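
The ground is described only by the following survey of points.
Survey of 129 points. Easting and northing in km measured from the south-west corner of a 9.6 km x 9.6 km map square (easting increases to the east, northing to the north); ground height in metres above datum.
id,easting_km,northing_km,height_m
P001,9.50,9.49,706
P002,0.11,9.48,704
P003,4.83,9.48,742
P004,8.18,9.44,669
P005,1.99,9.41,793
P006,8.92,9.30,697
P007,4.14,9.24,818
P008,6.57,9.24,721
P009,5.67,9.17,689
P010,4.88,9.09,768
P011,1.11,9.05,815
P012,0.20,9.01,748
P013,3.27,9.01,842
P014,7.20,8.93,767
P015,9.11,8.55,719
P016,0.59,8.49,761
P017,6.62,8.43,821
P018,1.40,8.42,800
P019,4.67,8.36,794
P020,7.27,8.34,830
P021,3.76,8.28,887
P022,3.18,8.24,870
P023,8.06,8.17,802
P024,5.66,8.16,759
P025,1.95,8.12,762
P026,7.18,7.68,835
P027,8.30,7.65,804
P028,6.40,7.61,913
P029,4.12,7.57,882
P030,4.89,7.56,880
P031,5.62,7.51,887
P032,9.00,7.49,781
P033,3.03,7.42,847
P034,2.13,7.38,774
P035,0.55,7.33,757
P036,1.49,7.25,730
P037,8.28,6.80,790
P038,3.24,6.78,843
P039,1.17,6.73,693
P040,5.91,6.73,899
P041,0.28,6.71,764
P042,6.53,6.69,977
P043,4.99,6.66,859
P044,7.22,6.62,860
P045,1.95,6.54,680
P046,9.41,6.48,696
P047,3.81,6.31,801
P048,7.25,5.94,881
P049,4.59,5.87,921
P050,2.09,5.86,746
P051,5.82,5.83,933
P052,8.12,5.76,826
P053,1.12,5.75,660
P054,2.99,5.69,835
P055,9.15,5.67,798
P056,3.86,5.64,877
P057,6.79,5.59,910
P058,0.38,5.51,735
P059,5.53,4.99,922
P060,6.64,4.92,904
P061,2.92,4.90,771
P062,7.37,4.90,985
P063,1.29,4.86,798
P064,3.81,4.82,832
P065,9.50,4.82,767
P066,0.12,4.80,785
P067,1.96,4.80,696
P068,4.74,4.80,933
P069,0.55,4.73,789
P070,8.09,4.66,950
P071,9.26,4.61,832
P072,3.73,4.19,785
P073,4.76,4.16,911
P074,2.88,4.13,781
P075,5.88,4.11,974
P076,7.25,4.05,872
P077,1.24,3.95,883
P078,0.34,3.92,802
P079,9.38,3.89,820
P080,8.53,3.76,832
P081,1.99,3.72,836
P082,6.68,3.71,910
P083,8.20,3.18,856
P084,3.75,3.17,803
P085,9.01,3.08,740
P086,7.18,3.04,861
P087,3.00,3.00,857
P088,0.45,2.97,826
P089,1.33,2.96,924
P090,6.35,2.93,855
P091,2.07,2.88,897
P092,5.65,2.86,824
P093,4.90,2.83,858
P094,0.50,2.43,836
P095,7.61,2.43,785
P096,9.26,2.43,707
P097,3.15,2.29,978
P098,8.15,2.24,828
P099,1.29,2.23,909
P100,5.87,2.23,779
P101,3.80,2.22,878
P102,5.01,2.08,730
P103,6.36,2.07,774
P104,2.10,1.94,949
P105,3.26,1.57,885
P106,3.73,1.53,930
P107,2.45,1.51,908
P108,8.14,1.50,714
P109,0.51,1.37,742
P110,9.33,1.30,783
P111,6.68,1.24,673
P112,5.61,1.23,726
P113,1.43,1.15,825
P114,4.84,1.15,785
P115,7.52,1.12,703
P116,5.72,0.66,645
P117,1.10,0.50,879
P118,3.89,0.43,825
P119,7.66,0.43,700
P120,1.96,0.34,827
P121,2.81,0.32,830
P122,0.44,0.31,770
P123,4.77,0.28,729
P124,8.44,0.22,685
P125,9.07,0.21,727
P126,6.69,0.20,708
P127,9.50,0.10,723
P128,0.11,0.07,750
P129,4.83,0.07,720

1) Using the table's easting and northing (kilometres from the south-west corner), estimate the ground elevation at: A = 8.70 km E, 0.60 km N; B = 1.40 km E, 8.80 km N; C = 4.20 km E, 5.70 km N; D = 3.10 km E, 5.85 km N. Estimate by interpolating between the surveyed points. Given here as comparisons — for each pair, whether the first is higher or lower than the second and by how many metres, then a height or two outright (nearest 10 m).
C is higher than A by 200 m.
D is higher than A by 130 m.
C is higher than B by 120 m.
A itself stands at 710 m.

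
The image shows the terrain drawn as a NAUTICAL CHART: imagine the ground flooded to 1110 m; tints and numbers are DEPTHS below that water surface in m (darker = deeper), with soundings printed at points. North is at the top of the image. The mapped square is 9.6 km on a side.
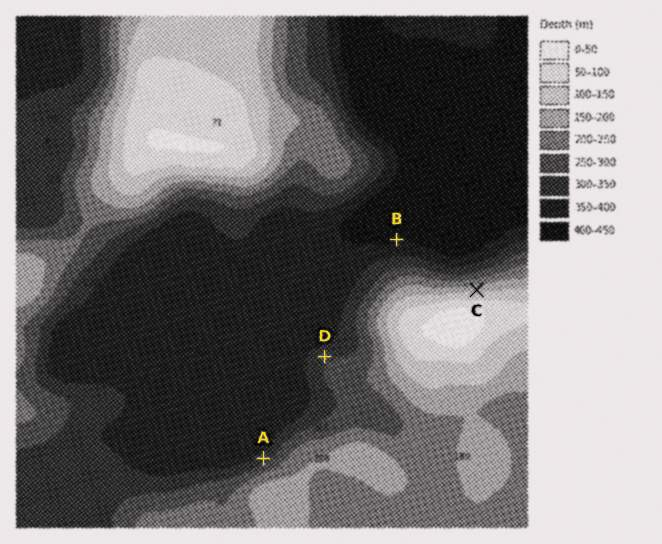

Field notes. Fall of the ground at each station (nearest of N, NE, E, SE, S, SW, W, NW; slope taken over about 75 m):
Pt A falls NW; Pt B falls N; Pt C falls N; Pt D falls NW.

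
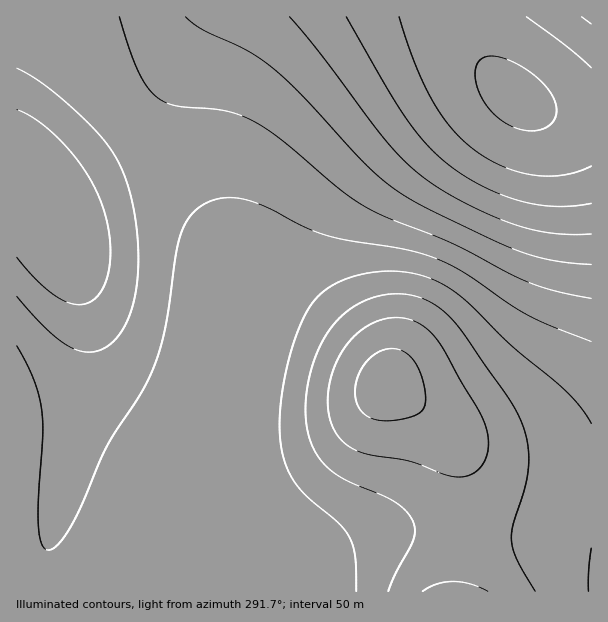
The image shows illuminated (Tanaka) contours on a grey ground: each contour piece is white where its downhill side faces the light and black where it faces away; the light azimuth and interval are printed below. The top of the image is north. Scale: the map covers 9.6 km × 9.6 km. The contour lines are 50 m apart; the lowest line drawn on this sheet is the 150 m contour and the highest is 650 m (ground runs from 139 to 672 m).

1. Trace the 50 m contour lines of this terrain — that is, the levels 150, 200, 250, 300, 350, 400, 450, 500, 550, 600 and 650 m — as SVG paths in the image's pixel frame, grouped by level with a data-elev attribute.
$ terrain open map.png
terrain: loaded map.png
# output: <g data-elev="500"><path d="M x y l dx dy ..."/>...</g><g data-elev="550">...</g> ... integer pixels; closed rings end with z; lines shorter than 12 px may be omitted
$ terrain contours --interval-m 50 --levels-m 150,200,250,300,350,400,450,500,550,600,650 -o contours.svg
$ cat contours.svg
<g data-elev="150"><path d="M530 131l-12-2-12-6-12-9-9-11-7-13-3-13 1-11 6-7 6-3 7 0 20 7 19 12 16 17 6 15-1 12-4 5-5 4-7 2z"/></g><g data-elev="200"><path d="M591 166l-13 6-15 3-15 1-15-1-17-4-15-5-15-8-13-9-23-22-18-28-18-37-15-45"/><path d="M526 17l40 29 25 22"/></g><g data-elev="250"><path d="M591 203l-34 3-17-1-18-4-36-13-35-21-23-21-21-26-21-33-40-70"/><path d="M582 17l9 7"/></g><g data-elev="300"><path d="M591 234l-39-1-36-8-46-20-42-24-21-17-19-21-67-88-31-38"/></g><g data-elev="350"><path d="M591 264l-39-4-33-9-76-35-37-19-19-14-18-15-66-71-30-29-27-18-45-21-16-12"/><path d="M17 110l16 8 18 14 18 18 16 21 11 20 8 19 5 21 1 21-2 21-6 17-10 11-12 4-14-3-15-9-16-15-18-21"/></g><g data-elev="400"><path d="M591 298l-36-7-27-9-76-39-80-33-30-19-66-55-28-18-23-7-46-5-18-6-11-10-10-16-10-23-11-34"/><path d="M17 68l24 14 27 22 28 27 17 22 11 21 7 24 6 30 1 30-2 35-8 27-6 11-8 10-7 6-9 4-8 1-9-1-18-8-21-18-25-29"/></g><g data-elev="450"><path d="M591 342l-40-16-23-11-19-11-45-32-32-15-28-8-56-9-22-5-23-9-37-19-20-7-19-2-17 3-10 6-8 7-6 8-5 12-5 21-12 77-6 24-8 21-12 21-32 49-25 59-10 21-12 17-6 5-5 1-4-2-3-5-3-19 1-29 4-61-2-27-8-29-16-32"/></g><g data-elev="500"><path d="M588 591l1-21 2-22"/><path d="M591 423l-12-18-16-16-51-43-48-47-24-16-27-10-30-2-30 6-14 5-12 7-10 9-9 11-8 17-8 21-6 24-4 25-2 23 0 21 5 24 10 19 14 15 30 26 11 14 5 19 1 34"/></g><g data-elev="550"><path d="M535 591l-17-30-6-19 1-15 12-39 4-23-2-24-8-24-14-24-42-60-13-16-12-10-12-7-13-5-15-1-18 2-18 6-15 10-13 12-11 17-9 19-6 23-2 22 0 18 3 15 6 14 9 12 9 8 12 8 50 22 10 8 8 11 2 9-2 10-17 33-8 18"/></g><g data-elev="600"><path d="M488 591l-17-7-18-3-16 3-14 7"/><path d="M449 476l12 1 9-2 9-6 6-8 3-11 0-12-2-12-6-13-38-66-16-19-12-7-15-3-15 1-13 5-12 8-11 11-8 13-7 14-4 16-1 16 1 15 5 12 10 13 15 10 13 3 38 6z"/></g><g data-elev="650"><path d="M379 420l14 0 18-3 9-5 5-7 0-16-6-20-9-13-11-6-13-1-12 6-11 11-6 14-2 15 3 12 8 9z"/></g>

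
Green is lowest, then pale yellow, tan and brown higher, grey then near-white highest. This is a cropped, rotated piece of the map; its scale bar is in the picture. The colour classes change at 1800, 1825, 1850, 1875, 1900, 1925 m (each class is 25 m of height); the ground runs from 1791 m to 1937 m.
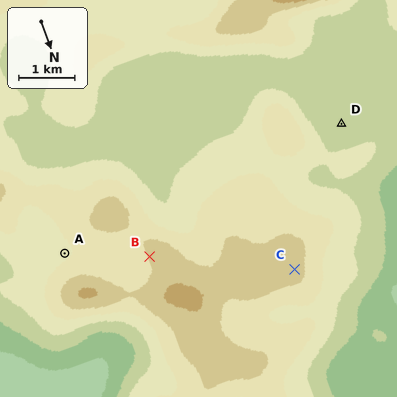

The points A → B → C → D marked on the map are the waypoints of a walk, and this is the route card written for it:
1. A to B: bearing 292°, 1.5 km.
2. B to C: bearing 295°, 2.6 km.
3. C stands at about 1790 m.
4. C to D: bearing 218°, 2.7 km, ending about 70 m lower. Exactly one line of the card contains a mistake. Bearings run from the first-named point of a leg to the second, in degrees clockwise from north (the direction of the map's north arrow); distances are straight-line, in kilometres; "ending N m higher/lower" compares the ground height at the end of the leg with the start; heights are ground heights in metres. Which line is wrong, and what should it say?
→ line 3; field height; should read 1910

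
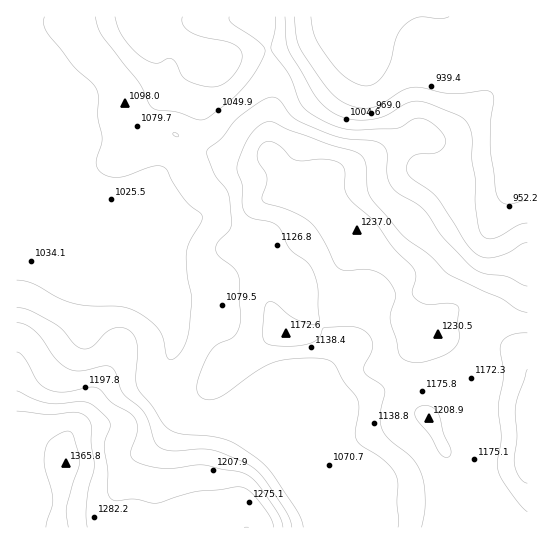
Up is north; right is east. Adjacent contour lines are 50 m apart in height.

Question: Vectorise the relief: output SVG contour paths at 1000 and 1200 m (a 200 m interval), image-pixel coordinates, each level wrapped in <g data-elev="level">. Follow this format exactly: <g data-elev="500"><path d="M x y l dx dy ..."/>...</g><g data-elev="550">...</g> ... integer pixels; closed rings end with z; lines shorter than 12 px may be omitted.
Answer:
<g data-elev="1000"><path d="M527 223l-9 2-24 13-8 0-5-4-3-8-3-20 1-24-4-23 0-25-4-11-7-6-31-13-11-3-12 2-24 14-17 3-21-2-10-4-9-7-12-13-25-43-3-10-1-24"/><path d="M182 17l1 8 8 8 12 4 27 6 7 3 3 4 2 7-3 9-6 10-8 7-12 4-16-3-13-6-9-16-4-3-4 0-10 4-12-4-11-8-10-13-6-9-3-12"/></g><g data-elev="1200"><path d="M283 527l-5-13-16-24-9-11-8-5-43-9-29 3-14 0-14-3-10-4-4-4 0-4 6-18 0-9-2-7-4-5-18-11-12-13-4-2-8-1-27 5-8-1-8-3-9-7-14-24-6-5"/><path d="M444 457l5 0 2-6-7-17-5-20-4-4-5-4-5-1-6 2-4 4 1 7 13 16 9 17z"/><path d="M411 362l11 0 13-3 12-5 8-7 4-10-1-31-8-3-24 1-11-6-3-5 4-15-2-9-21-22-19-26-25-23-4-9 0-19-4-6-7-3-8-2-29 1-6-2-8-9-7-6-7-2-6 2-4 6-2 6 1 7 8 11 1 5-1 7-4 12 0 4 4 2 27 9 17 10 9 11 15 29 5 7 7 2 17-2 8 1 10 4 6 5 6 8 2 7-5 25 9 34 3 5z"/><path d="M527 333l-10 0-8 3-6 5-3 5 4 29-6 30 3 33-4 27 2 8 4 9 15 20 9 10"/></g>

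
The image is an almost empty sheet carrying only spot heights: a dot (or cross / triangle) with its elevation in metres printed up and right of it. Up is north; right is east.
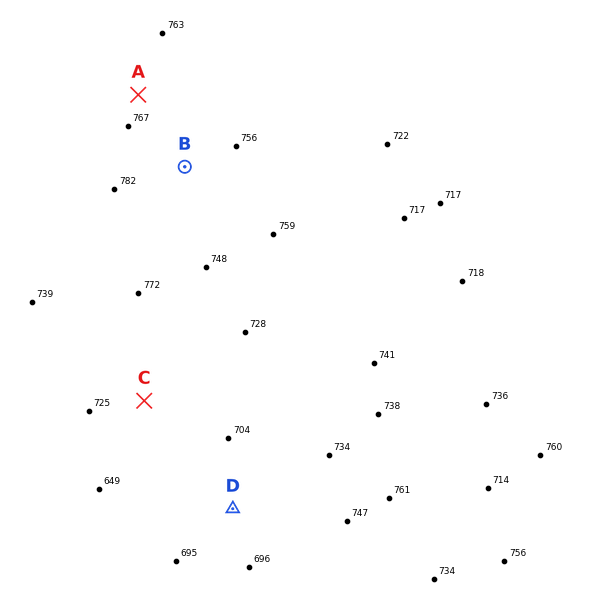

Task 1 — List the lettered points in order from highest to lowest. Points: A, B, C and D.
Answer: B A C D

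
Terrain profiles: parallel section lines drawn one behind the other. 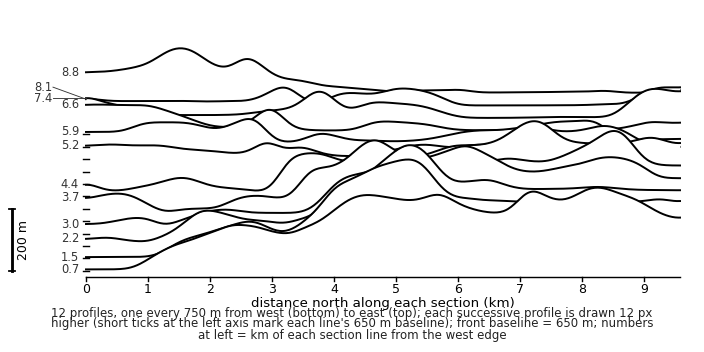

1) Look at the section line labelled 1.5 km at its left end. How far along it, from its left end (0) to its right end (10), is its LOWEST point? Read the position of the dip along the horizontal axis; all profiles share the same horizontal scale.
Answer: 0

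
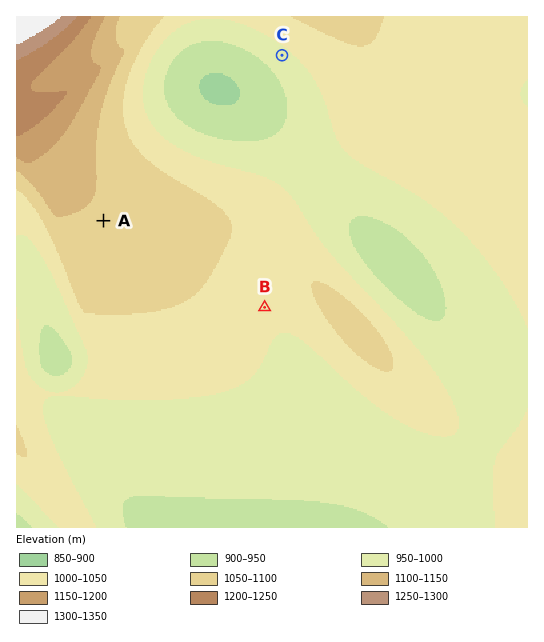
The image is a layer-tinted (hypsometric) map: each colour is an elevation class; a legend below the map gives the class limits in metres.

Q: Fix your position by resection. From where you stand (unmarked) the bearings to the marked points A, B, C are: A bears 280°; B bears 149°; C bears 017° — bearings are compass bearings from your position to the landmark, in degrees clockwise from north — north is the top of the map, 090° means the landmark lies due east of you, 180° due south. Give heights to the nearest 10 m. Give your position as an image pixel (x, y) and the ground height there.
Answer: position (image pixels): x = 225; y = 242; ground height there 1050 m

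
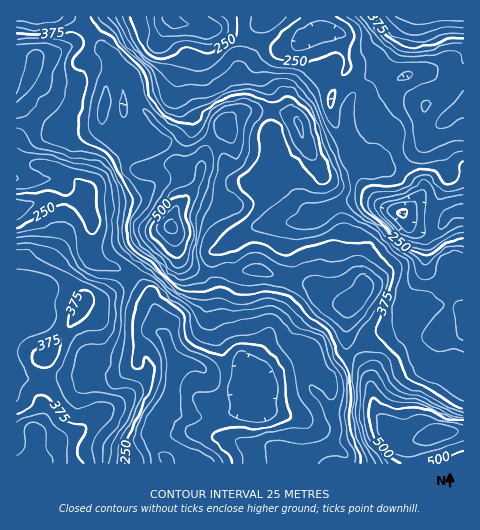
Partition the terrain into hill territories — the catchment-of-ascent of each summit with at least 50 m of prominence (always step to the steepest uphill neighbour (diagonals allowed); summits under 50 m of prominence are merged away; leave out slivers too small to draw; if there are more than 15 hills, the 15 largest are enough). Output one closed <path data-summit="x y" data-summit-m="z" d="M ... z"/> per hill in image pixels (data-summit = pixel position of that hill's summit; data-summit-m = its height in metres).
<path data-summit="437 434" data-summit-m="567" d="M463 211l-15 5-14 15-13 1-6-2 9 9 2 27-4 10-10 12-9 16-2 22-3 3-16 3-13 6-42 36-4 0-14-24-5-3-6 0-7 4-21 15-10 10-5-1-13 14-13 0-13-4-16-18-7-2-17 1-9 44-13 21 0 8 13 24 296 1z"/><path data-summit="171 227" data-summit-m="557" d="M169 16l-63 0-31 26-21 11-14 4-5 6-5 18 31 24 5 6 0 25-12 32 19 9 9 11 3 16 7 17 0 14-4 11 2 11 8 6 27 7 25 23 7 20 3 17 8 12 8 24 17-1 7 2 16 18 13 4 13 0 13-14 3 0-13-7-26-46-2-30-5-16 0-21 3-5 37-23 20-5 34-1 11-4-5-1-12-15-8-15 0-17-20-37 0-35-9-20 0-8 13-15 10-5-17-3-48-16-48-8z"/><path data-summit="35 434" data-summit-m="447" d="M64 199l-18 0-30 9 0 255 150 1-1-5-11-20 0-8 14-25 8-34 0-10-11-25-5-7-7-32-21-23-7-5-27-7-8-6-2-11 4-11 0-14-7-19z"/><path data-summit="351 305" data-summit-m="461" d="M367 200l-31 5-15 11-15 5-34 1-20 5-39 25-1 24 5 16 2 30 27 48 14 6 10-10 21-15 7-4 6 0 5 3 14 24 4 0 42-36 13-6 16-3 3-3 2-22 21-33 0-32-16-15-5-11-15-3z"/><path data-summit="417 17" data-summit-m="465" d="M463 16l-143 1 0 14 15 1 5 4 7 20-1 17 20 21 1 9 6 13 21 18 2 16 5 11 20 25 0 9-18 18 0 2 9 12 9 5 13-1 14-15 16-6z"/>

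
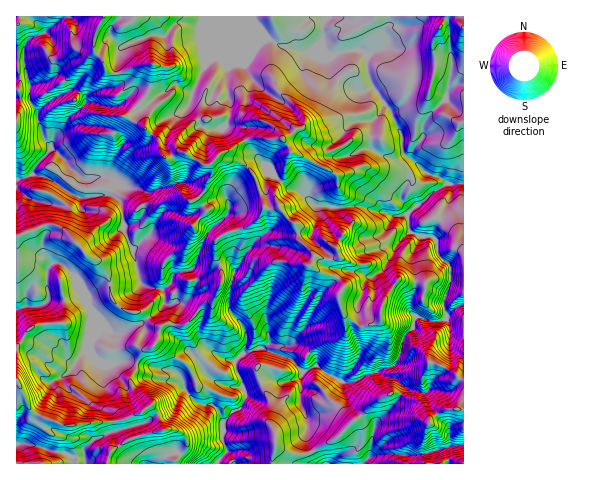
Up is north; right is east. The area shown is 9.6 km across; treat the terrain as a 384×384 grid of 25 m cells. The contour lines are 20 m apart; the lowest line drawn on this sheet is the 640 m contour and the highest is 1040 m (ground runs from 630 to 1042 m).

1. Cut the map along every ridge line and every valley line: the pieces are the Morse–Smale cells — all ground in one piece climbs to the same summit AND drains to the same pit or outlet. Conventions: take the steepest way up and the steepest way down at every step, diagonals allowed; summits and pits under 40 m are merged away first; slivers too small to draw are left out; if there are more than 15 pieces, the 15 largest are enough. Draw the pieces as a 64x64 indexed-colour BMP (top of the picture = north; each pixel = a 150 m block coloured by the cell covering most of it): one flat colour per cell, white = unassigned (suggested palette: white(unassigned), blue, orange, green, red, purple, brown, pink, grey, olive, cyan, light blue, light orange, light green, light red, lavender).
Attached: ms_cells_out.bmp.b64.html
<image width="64" height="64" href="data:image/bmp;base64,Qk12CAAAAAAAAHYAAAAoAAAAQAAAAEAAAAABAAQAAAAAAAAIAAATCwAAEwsAABAAAAAAAAAA////ALR3HwAOf/8ALKAsACgn1gC9Z5QAS1aMAMJ34wB/f38AIr28AM++FwDox64AeLv/AIrfmACWmP8A1bDFAAAAAAAAAAiIiIiAAIiIgzMzMzqqqqqqqqoAAAAAAAAAAAAAAAAACIiIiIgIiIiIMzMzOqozqqqqqqqqqqoAAAAAAAAAAAAACIiIiIiIiIgzMzMzMzM6qqqqqqqqqqMzAAAAAAAAAAAAiIiIiIiIiDMzMzMzMzM6qqqqqqqqozMzAAAAAAAAAAAAAIiIiIiDMzMzMzMzMzM6qqqqqqqjMzMAAAAAAAAAAAAACIiIiIMzMzMzMzMzMzqqqqqqqqMzMwAAZmZmZmaIAACIiIiIgzMzMzMzMzMzMzqqqqqqozMzAGZmZmZmaIiIAIiIiIiDMzMzMzMzMzMzM6qqqqqjMzMAZmZmZmaIiIiIiIiIgzMzMzMzMzMzMzMzOqqqqjMzMwZmZmZmZoiIiIiIiIMzMzMzMzMzMzMzMzMzqqozMzMzBmZmZmZmiIiIiIiIMzMzMzMzMzMzMzMzMzMzMzMzMzNmZmZmZmZoiIiIiIgzMzMzMzMzMzMzMzMzMzMzMzMzM2ZmZmZmZmiIiIiIgzMzMzMzMzMzMzMyIiIzMzMzMzMzZmZmZmZmaIiIiIMzMzMzMzMzMzMyMyIiIiIzMzMzMzNmZmZmZmYzOIMzMzMzzDMzMzMzMyIiIiIiIiIzMzMzM2ZmZmZmYzMzMzMzMzzMzMwzMzMiIiIiIiIiIiMzMzMzZmZmZmZjMzMzMzMzzMzMzMIiIiIiIiIiIiIiIzMzMzNmZmZmZjMzMzMzMzPMzMzMwiIiIiIiIiIiIiIjMzMzM2ZmZmZmMzMzMzMzPMzMzMzCIiIiIiIiIiIiIiIzMzMzZmZmZmZjO7uzMzPMzMzMzCIiIiIiIiIiIiIiIiMzMzNmZmZmZmO7u7swAAd8zMzMIiIiIiIiIiIiIiIiIzADM2ZmZmZma7u7u5kAB3fMzMIiIiIiIiIiIiIiIiIgAAAztgZmZma7u7mZmZAHd3zMIiIiIiIiIiIiIiIiIgAAD/OwAAZmZru7mZmZkAB3d8wiIiIiIiIiIiIiIiIiAAAP/7sABmZmu7mZmZmQAAd3fMIiIiIiIiIiIiIiIiIgAAD/u7tmZmu7uZmZd3cAAHd8wiIiIiIiIiIiIiIiIiAAAP+7u2Zma7u5mZl3dwAAd3zCIiIiIiIiIiIiIiIiIAAA/7u7tma7u7mZl3d3dwd3fMIiIiIiIiIiIiIiIiIgAAD/u7u2a7u7mZmXd3d3d3d8wiIiIiIiIiIiIiIiIiAAAP+7u7u7u7mZmZd3d3d3d3zCIiIiIiIiIiIiIiIiIAAP/7u7u7u7mZmZl3d3d3d3fMIiIiIiIiIiIiIiIiIgAP//u7u7u7mZmZl3d3d3d3d8zCIiIiIiIiIiIiIiIiAA//+7u7u7mZmZmXd3d3d3d8zMIiIiIiIiIiIiIiIiIg///5mbu7mZmZmXd3d3d3d8zMIiIiIiIiIiIiIiIiL/////mZmZmZmZmZd3d3d3d8zMwiIiIiIiIiIiIiIiIv////+ZmZmZmZmZl3d3d3d3fMwiIiIiIiIiIiIiIiIS/////5mZmZmZmZmXd3d3d3d8zCIiIiIiIiIiIiIREREf////mZAAmZmZmZd3d3d3d8zMIiIiIiIiERERERERERH///+QAACZAAAJd3d3d3d37u4iIiIiIiERERERERERER///wAAAAAAAAB3AAAAd3AO7uIiIiIhERERERERERERER//AAAAAAAAAAAAAAAAAA7u4iIiIhERERERERERERERFEQAAAAADd3dAAAAAAAAAO7uIiIhERERERERERERERRERAAAAADd3d3QAAAAAAAA7u7iIhERERERERERERERREREAAAADd3d3d0AAAAAAO7u7u7hERERERERERERERREREQAAADd3d3d3dAADuDu7u7u7hEREREREREREREURERERAAADd3d3d3d3QDu7u7u7u7hERERERERERERERREREREAAAN3d3d3d3d0O7u7u7u7uERERERERERERERFEREREQAAADd3d3d3d3R7u7u7u7hEREREREREREREREURERERAAAAA3d3d3d3RHu7u4REREREREREREREREREUREREREAAAAAN3d3d0RERHu7hERERERERERERERERERREREREQAAAAADRERERERERHhERERERERERERERERERRERERERAAAAAAAFVVRFVERERERERERERERERERERERFEREREREAAAAAABVVVVVVRERERERERERERERERERERFEREREREQAAAAABVVVVVVVVRFRERERERERERERERERFERERERERAAAAAAAVVVVVVVVVVUREREREREREREREREUREREREREAAAAAABVVVVVVVVVVREREREREREREREREUREREREREQAAAAAAAVVVVVVVVVVURERERERERERERERRERERERERAAAAAAAAFVVVVVVVVVRERERERERERERERFEREREREREAAAFVQAAVVVVVVVVVVVRERERERERERQREUREREREREQAAFVVVVVVVVVVVVVVVVVRERERERERRERERERERERERAAAVVVVVVVVVVVVVVVVVVVVURERERFEREREREREREREAABVVVVVVVVVVVVVVVVVVVVREREREUREREREREREREQABVVVVVVVVVVVVVVVVVVVVRERERERRERERERERERERABVVVVVVVVVVVVVVVVVVVVVERERERFERERERERERERE"/>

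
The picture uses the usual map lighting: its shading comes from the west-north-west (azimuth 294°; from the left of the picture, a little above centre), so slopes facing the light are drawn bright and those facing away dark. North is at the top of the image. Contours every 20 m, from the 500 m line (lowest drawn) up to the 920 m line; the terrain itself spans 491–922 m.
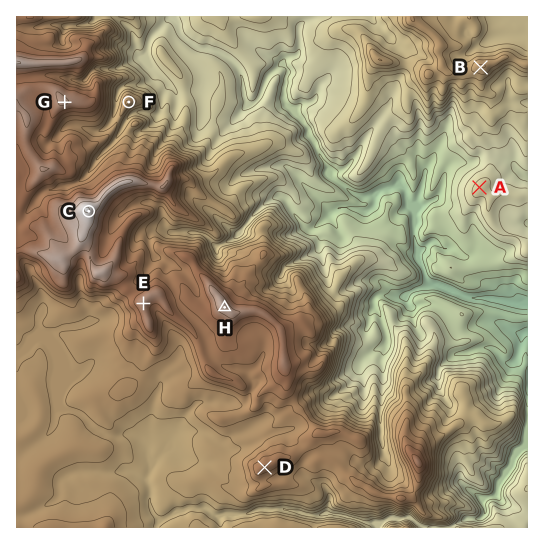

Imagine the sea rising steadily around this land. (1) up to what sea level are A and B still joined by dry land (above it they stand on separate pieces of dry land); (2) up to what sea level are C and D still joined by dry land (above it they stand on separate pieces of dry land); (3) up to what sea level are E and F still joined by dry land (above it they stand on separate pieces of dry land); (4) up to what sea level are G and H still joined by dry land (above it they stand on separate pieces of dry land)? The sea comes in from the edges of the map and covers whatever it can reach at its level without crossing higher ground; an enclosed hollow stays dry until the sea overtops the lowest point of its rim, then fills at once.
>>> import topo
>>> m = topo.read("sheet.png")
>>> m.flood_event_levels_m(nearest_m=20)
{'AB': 620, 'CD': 800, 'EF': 760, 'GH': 840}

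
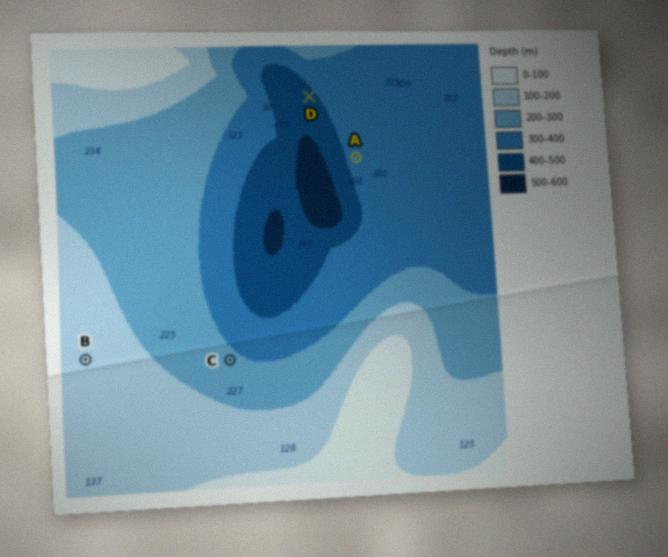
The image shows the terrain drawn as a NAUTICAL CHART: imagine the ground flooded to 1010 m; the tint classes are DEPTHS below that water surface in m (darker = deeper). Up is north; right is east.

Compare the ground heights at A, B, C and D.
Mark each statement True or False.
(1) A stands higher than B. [False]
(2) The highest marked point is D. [False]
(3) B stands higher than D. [True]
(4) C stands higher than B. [False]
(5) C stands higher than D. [True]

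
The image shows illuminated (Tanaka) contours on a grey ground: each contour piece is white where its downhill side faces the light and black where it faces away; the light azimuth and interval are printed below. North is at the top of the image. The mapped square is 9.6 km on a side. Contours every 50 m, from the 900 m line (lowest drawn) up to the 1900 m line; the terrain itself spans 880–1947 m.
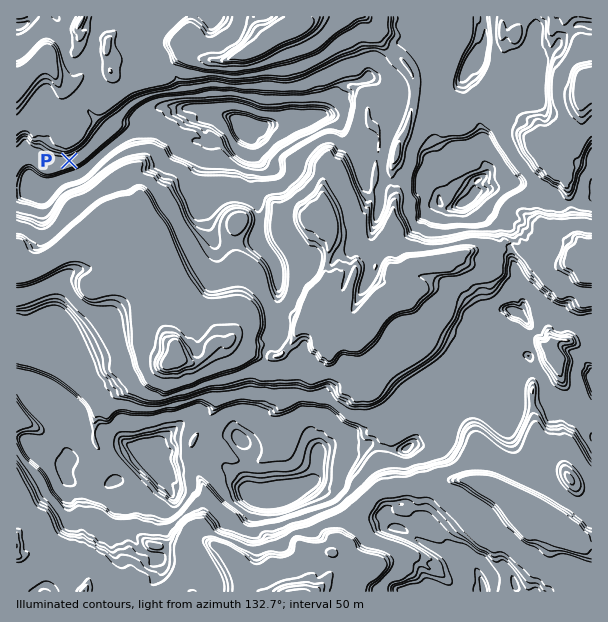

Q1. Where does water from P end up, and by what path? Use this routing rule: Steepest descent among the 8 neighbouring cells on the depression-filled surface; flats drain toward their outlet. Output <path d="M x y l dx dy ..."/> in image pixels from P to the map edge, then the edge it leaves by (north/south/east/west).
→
<path d="M69 161l0-2-3-3 0-15-3-3 0-6 3-6 0-7-6-6 0-17 3-6-4-4-3-6 0-3-2-2 0-3-1-1 0-3-3-6-3-3-5 0-13 13 0 2-11 10-1 0"/>
exit: west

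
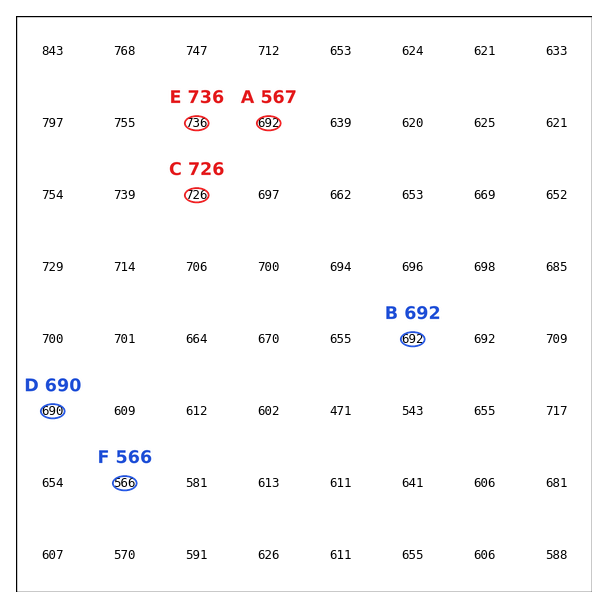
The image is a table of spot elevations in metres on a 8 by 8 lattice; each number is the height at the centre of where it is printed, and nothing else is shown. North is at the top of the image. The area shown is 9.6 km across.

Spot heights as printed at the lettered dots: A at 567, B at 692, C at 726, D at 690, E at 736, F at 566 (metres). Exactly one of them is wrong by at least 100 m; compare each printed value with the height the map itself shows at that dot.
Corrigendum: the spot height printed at A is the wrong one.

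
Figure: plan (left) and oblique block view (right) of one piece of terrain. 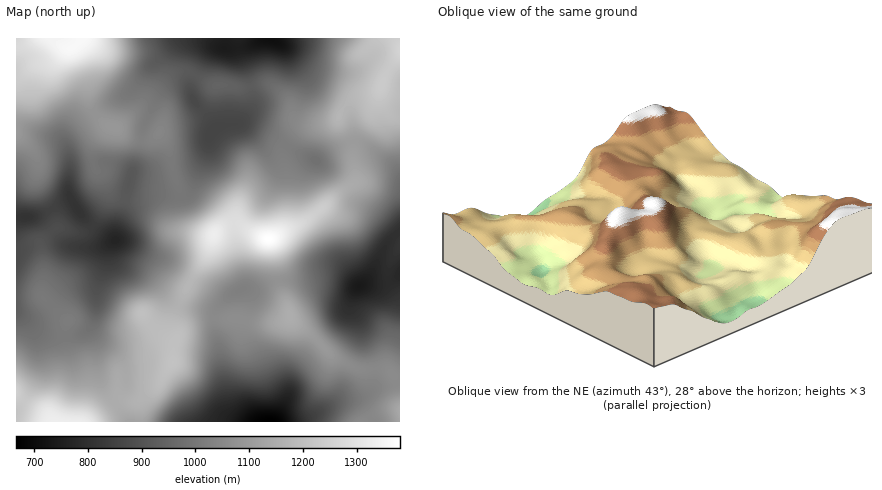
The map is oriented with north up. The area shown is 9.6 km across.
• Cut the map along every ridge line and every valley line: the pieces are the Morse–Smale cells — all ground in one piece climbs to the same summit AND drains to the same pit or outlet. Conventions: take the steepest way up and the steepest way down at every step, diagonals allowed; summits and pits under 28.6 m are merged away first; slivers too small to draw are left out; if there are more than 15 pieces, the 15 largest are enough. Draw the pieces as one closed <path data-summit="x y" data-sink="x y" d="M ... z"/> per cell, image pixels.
<path data-summit="82 38" data-sink="116 240" d="M80 38l-44 0-20 10 0 86 16 14 5 10 1 28 11 20 3 3 19-9-3-16 4-11 32-10 14 3 13 8-3 18 4 2 48 3 0-5-7-20-3-18-9-18-3-2-8 6-12 0-10-3-12-9-14-7-10-11-4-12-1-16-14-32z"/><path data-summit="268 238" data-sink="116 240" d="M108 163l-30 8-8 5-2 14 3 10-20 10 6 18-16 14 1 27-3-11-7-7-16-1 0 62 20 18 10 5 22 2 10-2 11-7 6-12 2-28 7-20 2-16 8-11-1 7 4 12 5 6 26 11 26 26 5 1 11-22-26-22-38-18-11-2 16-66-9-6z"/><path data-summit="268 238" data-sink="358 286" d="M360 142l-8 0 3 40-21 14-26 23-39 21 5 10 6 31 56-7 24 12 8-3 20-1 12-6 0-102-10-12z"/><path data-summit="290 316" data-sink="270 422" d="M290 317l-6 4-10 2-31-3-3 22-11 20-3 10 0 18 6 20 16 12 50 0 14-6 26-15 26-5 9-10 1-17-16 0-24-11-24-25-14-9z"/><path data-summit="400 50" data-sink="270 38" d="M400 38l-136 0-20 10-2 6 8 32 18-2 6 3 14 13 8 19 14 5 12 0 14-4 6-10 10-10 22-6 6-4 6-16 14-18z"/><path data-summit="172 362" data-sink="116 240" d="M114 241l-8 11-1 12-8 24-1 24-6 20 5 12 4 34 8 16 9 10 4-3 18 0 21-15 14-24 0-12 4-12-3-10 0-10 5-12-7-5-24-24-26-11-7-10z"/><path data-summit="268 238" data-sink="212 132" d="M196 75l-5 9 1 12 22 32-5 10-1 16-5 16 1 10 3 6 22 22 5 15 32 16 4 0 12-9 4-8 0-44-4-20 4-12-22-14-25-8 13-20-2-17-34-1z"/><path data-summit="82 38" data-sink="270 38" d="M226 38l-144 0-9 12 14 32 1 16 4 12 10 11 14 7 16-14 38-38 8-4 10 0 6 3 16-25 15-2z"/><path data-summit="54 422" data-sink="116 240" d="M18 313l-2 83 28 16 8 10 38 0 25-18-8-10-8-16-4-34-5-12 0-6-12 9-22 2-16-5z"/><path data-summit="172 362" data-sink="270 422" d="M214 318l-20 2-13 10-7 14-1 18-17 27-18 12-18 0-4 3 12 18 118 0-12-8-7-10z"/><path data-summit="82 38" data-sink="212 132" d="M188 72l-10 0-8 4-38 38-16 14 6 6 16 6 12 0 8-6 3 2 9 18 10 43 8-2 6-11 14-34 2-16 4-4-4-10-18-24-1-12 4-8z"/><path data-summit="290 316" data-sink="358 286" d="M336 274l-12 0-26 6-18 0-1 4 8 20 3 14 6 6 14 9 24 25 24 11 16 0-14-45-8-14 0-12 6-12-14-9z"/><path data-summit="214 234" data-sink="116 240" d="M128 189l-13 51 11 2 38 18 26 22 14-22 10-24-16-4-9-6-6-12-3-17-44-2-8-3z"/><path data-summit="268 238" data-sink="316 160" d="M352 142l-16 6-18 12-8-2-22-12-3 0-3 12 4 20 1 38-2 10-5 7 28-14 26-23 21-14z"/><path data-summit="400 410" data-sink="358 286" d="M400 276l-16 7-24 2-5 5-3 8 0 12 8 14 14 38 0 6 12 1 14 9z"/>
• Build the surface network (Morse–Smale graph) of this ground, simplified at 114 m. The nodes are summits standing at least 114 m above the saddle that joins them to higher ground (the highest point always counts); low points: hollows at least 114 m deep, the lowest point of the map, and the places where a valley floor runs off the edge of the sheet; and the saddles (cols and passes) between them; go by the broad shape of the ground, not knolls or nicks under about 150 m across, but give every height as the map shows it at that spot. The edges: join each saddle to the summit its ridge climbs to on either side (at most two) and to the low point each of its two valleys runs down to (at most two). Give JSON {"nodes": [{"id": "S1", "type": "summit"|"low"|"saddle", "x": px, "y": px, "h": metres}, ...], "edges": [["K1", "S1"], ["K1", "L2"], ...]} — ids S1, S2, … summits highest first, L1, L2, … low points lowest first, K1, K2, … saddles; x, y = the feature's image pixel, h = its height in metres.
{"nodes": [
{"id": "S1", "type": "summit", "x": 268, "y": 240, "h": 1381},
{"id": "S2", "type": "summit", "x": 82, "y": 38, "h": 1361},
{"id": "S3", "type": "summit", "x": 56, "y": 422, "h": 1331},
{"id": "S4", "type": "summit", "x": 400, "y": 50, "h": 1258},
{"id": "L1", "type": "low", "x": 270, "y": 422, "h": 666},
{"id": "L2", "type": "low", "x": 270, "y": 38, "h": 709},
{"id": "L3", "type": "low", "x": 358, "y": 286, "h": 738},
{"id": "L4", "type": "low", "x": 116, "y": 240, "h": 769},
{"id": "K1", "type": "saddle", "x": 234, "y": 224, "h": 1285},
{"id": "K2", "type": "saddle", "x": 116, "y": 404, "h": 1147},
{"id": "K3", "type": "saddle", "x": 352, "y": 142, "h": 1101},
{"id": "K4", "type": "saddle", "x": 374, "y": 368, "h": 1046},
{"id": "K5", "type": "saddle", "x": 180, "y": 198, "h": 997}],
"edges": [["K1", "S1"], ["K1", "L1"], ["K1", "L2"], ["K2", "S1"], ["K2", "S3"], ["K2", "L1"], ["K2", "L4"], ["K3", "S1"], ["K3", "S4"], ["K3", "L2"], ["K3", "L3"], ["K4", "S1"], ["K4", "L1"], ["K4", "L3"], ["K5", "S1"], ["K5", "S2"], ["K5", "L2"], ["K5", "L4"]]}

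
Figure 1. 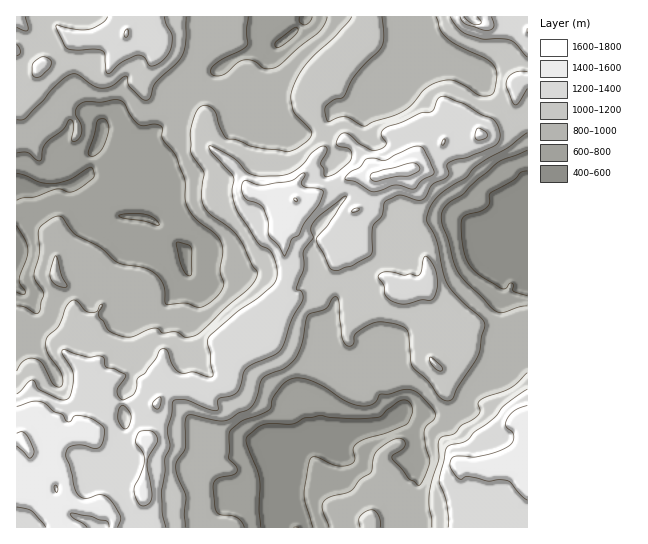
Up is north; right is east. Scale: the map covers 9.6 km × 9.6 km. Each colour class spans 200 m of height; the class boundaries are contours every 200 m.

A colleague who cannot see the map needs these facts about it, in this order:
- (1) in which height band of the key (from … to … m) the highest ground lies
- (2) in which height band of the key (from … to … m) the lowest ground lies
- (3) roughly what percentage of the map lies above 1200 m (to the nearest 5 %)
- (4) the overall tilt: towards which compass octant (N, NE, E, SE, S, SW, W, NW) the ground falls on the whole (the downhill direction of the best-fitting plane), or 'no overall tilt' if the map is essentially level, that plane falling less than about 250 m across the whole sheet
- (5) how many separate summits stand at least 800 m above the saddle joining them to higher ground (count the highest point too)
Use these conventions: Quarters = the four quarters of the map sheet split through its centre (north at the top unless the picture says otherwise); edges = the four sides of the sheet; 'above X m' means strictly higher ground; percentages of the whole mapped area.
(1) The highest point is somewhere between 1600 and 1800 m.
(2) The lowest ground lies in the 400–600 m band.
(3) About 25 % of the map lies above 1200 m.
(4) No overall tilt - high and low ground are spread across the sheet.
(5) Counting only tops that stand 800 m proud, the map has 1 summit.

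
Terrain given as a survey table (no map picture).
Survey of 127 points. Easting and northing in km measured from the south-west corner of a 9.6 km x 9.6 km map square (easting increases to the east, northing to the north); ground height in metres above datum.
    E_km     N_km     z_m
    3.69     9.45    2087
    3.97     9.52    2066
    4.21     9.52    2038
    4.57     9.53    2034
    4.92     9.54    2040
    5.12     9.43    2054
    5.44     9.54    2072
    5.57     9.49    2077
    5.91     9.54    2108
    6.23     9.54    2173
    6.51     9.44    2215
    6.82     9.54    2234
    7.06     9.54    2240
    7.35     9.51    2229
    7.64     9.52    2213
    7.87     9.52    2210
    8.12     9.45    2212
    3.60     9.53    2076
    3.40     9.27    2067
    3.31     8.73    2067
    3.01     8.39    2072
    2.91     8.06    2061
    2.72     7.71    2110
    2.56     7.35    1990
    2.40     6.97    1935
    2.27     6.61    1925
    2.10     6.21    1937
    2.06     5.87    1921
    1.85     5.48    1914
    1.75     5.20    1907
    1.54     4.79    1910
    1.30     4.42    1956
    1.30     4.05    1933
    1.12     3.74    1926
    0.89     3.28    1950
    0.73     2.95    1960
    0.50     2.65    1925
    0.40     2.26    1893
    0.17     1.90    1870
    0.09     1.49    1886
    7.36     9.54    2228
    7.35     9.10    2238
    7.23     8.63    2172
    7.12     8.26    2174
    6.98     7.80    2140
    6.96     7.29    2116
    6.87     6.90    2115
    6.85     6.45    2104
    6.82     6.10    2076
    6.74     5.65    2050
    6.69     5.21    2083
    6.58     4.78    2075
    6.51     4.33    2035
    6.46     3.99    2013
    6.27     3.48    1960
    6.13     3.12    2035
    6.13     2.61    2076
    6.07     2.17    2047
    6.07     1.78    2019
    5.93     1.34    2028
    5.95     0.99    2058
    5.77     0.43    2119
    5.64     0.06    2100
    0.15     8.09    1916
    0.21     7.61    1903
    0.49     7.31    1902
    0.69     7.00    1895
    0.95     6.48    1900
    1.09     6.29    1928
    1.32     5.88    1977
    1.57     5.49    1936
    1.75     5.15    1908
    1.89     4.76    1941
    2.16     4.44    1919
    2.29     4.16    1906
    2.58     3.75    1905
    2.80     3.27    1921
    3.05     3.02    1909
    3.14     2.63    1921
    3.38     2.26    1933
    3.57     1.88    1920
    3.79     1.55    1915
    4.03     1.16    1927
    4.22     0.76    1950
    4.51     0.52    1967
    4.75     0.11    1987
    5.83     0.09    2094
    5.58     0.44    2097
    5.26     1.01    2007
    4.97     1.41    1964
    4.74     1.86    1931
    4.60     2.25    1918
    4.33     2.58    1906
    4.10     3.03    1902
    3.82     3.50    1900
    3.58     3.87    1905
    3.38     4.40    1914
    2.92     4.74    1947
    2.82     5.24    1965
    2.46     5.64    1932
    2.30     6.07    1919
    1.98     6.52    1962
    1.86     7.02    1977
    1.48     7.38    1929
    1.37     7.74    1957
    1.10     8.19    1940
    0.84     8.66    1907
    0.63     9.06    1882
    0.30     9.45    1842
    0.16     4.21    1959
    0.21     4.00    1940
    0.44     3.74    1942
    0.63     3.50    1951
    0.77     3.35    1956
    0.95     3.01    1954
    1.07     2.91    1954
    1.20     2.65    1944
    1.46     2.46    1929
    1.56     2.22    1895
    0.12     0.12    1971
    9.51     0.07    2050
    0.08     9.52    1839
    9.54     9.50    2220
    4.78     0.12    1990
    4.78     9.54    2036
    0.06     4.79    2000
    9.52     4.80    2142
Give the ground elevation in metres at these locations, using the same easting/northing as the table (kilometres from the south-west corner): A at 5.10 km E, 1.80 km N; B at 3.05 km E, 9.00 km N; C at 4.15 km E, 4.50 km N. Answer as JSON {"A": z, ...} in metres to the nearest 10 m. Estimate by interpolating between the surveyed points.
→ {"A": 1950, "B": 2040, "C": 1910}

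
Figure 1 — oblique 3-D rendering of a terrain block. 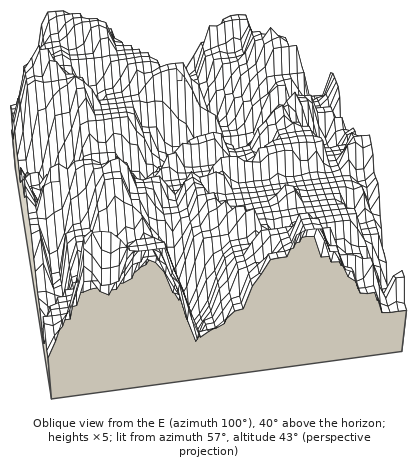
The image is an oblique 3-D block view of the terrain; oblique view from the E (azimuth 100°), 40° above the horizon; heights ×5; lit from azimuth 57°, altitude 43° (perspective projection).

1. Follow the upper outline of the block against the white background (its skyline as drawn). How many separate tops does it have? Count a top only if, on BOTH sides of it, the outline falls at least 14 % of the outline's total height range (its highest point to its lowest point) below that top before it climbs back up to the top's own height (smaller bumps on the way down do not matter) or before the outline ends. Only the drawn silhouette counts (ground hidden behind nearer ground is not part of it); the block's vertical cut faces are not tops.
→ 2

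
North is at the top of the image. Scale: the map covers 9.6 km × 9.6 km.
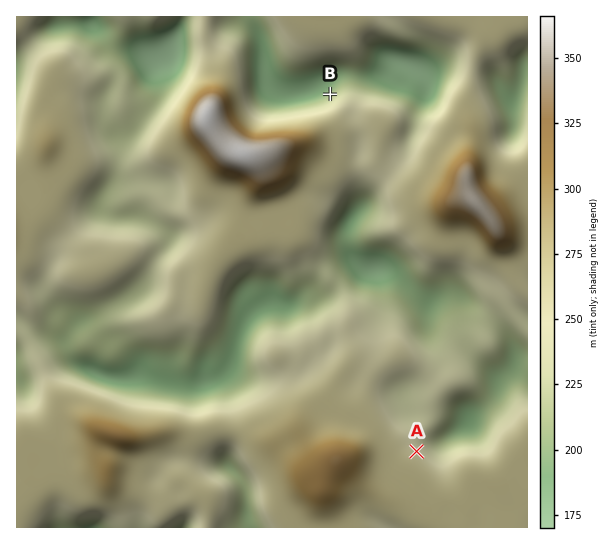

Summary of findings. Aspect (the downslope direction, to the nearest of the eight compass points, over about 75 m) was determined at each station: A NE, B NW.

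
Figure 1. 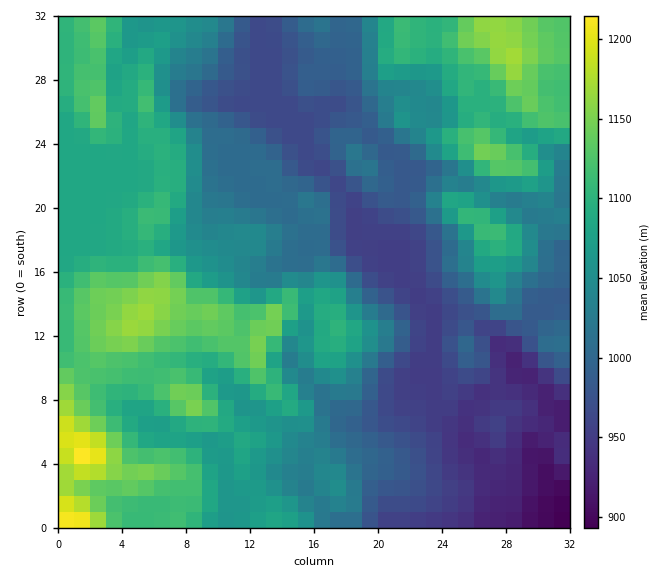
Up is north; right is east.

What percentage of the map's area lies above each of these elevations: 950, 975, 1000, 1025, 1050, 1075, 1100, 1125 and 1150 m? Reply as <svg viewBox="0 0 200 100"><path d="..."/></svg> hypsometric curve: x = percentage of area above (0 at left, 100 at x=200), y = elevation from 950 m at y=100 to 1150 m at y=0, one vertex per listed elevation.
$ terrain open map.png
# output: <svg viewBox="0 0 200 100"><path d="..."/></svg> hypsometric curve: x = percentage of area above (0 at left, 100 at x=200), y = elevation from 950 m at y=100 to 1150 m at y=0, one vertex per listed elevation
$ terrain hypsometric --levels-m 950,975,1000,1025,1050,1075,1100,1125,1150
<svg viewBox="0 0 200 100"><path d="M185 100l-26-12-21-13-21-13-19-12-19-12-28-13-25-13-16-12"/></svg>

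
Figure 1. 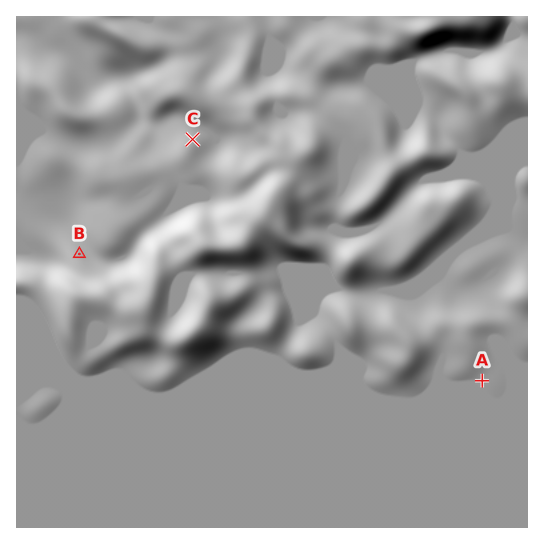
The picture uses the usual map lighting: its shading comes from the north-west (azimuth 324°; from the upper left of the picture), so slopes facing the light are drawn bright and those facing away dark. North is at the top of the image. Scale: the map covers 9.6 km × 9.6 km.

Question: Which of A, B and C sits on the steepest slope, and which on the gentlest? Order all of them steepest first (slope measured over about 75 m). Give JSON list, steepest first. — ["B", "C", "A"]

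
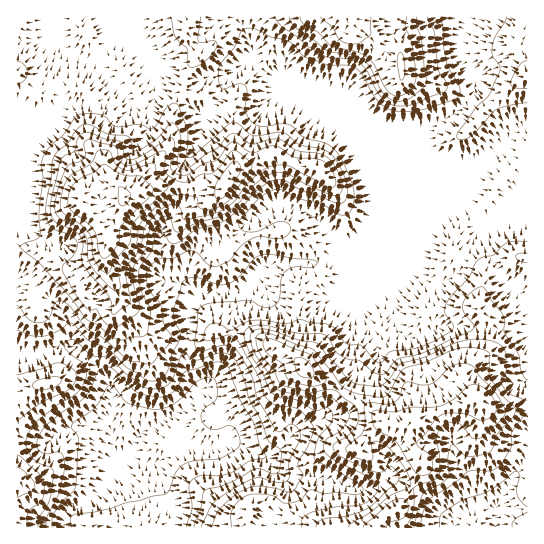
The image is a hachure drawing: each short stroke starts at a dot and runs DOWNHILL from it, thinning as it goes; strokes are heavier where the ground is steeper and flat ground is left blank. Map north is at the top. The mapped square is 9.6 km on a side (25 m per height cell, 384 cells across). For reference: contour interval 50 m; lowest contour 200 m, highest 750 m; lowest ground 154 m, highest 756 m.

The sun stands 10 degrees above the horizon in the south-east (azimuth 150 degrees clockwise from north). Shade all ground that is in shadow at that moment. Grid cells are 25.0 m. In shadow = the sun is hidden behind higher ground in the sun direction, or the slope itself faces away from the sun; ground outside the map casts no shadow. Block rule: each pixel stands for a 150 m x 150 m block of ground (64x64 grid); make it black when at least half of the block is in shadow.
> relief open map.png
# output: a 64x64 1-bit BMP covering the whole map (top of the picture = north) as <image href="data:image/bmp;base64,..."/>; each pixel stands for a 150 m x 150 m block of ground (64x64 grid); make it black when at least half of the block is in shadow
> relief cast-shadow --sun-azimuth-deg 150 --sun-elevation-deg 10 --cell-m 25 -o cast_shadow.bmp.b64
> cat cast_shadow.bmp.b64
<image width="64" height="64" href="data:image/bmp;base64,Qk0+AgAAAAAAAD4AAAAoAAAAQAAAAEAAAAABAAEAAAAAAAACAAATCwAAEwsAAAIAAAAAAAAA////AAAAAAAAAAcABnAAAAPAB4AH+AAAA+AH4C/+AAAAAAf8P/8AAAAAB////4AAAAAD////gAAAAAf/8/8AAAAAB//AAAAAEAAH//AAAAAAAAf/eAAAAAAAA/w/4AAAAAAB+B/gAAAAAAHAH/AAAAAAAAAP8AAAAAAAAAPvwAAAAAAAAB/AAAAAAAAAHwECAAAAAAA/AOBgAAAAAD+AwPgAAAAAf4IA+AAAAAB/8wB4AAAAGH/8AAAAAAA4H/+AAAACB/wf//AAAAMP/A//4AAAAx/+D/+AAAACH/gH/gAAAAAf4AD8AAAAAb/AAAAAAAAAP4AAAYAAAAA+AAABwAAAABwAAAGAAAAAAAAAAAAAAAAAAAAAAAPAAAAAAAAAAcAAAAAAAA8BgAAAAAAADwAAAAAAAAAEAAAAAAAAAAAYAAAAAAAAABwAAAAAAAAAPgAAAAAAAAA/AAAAAAAAAD+AHsAAAAAAP88f4AAAAAA/74/gAAAAAH/vz/QeAAAAf//n/74AAAB//+f//gAAAH//5//8AAAAf//n7/gAAAA//+fP8AAAAD//44/AAAAAB4AAAAAAAAAAAAAAAAAAAAAAAAAAAAAAAAAAAAAAAAYAAAAAAAAABwAAAAAAAAAAAAAAAAAAAAAAAAAAAAAAAAAAAAAAAAAAAAAAAAAAAAAAAAAAAAAAAA=="/>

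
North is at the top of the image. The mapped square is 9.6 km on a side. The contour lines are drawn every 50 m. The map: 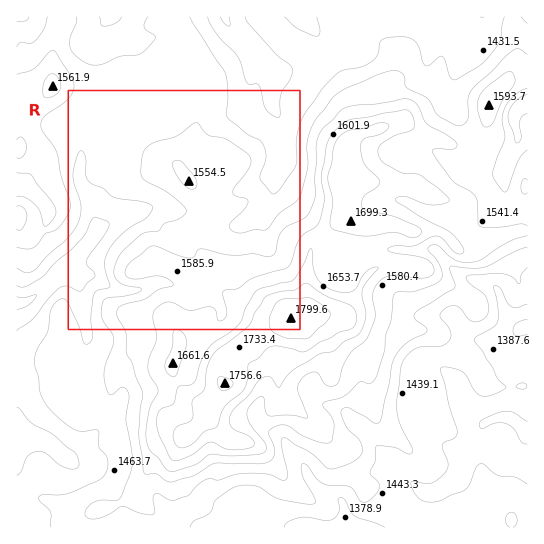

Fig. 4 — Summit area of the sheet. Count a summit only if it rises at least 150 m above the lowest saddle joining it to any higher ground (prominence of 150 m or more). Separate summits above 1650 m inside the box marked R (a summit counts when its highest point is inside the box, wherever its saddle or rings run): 1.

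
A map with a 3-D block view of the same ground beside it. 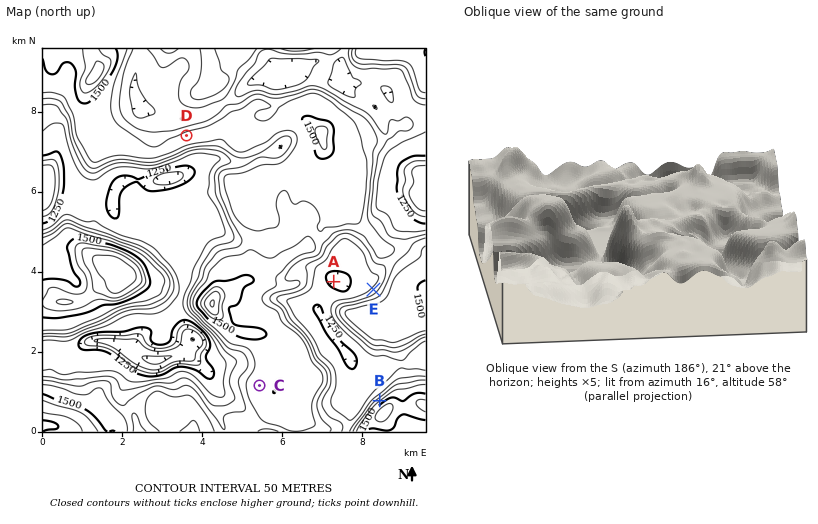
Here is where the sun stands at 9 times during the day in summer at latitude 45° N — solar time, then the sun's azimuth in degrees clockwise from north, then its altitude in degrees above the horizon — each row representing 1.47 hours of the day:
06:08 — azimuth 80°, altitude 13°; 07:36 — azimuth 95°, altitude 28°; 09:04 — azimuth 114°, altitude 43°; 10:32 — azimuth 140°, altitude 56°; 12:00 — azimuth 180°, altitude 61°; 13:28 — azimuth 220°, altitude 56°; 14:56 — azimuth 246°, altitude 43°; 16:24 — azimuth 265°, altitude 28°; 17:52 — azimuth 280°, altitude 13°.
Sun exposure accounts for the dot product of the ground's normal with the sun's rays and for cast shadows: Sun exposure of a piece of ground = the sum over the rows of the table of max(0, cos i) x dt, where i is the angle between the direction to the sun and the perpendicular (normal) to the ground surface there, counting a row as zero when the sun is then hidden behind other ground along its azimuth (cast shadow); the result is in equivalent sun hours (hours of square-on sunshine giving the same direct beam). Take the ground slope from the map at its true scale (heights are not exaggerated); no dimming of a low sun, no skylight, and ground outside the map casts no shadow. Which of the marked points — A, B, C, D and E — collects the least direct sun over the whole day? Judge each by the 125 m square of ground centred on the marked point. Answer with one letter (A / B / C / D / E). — B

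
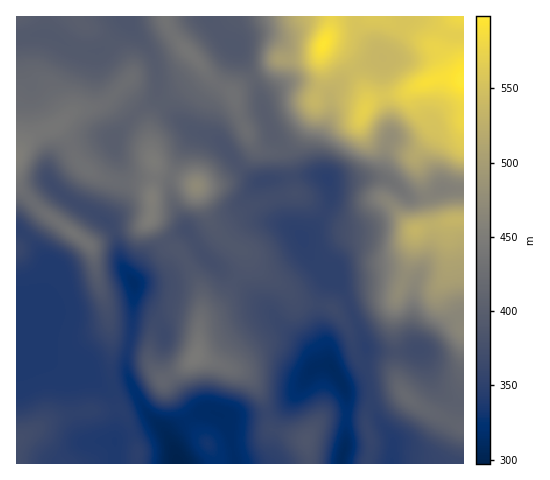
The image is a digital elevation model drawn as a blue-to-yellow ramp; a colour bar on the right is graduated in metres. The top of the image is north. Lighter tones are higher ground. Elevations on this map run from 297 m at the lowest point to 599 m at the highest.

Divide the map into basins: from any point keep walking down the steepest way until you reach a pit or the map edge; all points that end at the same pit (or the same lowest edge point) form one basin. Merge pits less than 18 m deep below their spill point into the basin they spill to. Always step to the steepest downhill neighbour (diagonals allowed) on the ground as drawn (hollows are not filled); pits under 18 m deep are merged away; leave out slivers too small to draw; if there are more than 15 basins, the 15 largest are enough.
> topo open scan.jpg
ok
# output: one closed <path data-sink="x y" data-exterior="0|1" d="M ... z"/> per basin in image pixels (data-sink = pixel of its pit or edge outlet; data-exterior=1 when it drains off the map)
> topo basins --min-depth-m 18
<path data-sink="178 463" data-exterior="1" d="M165 16l-149 1 1 447 292-1-3-23-36-12-8-31-8-14-10-10-48-17 3-12 0-21-2-1-18-6-8 0-12 6-6 10-5 24-1-5-6-3-25-6-6-8-3-26-8-23-6-33-5-8 6 0 19-13 31-6 6-6 18 24 14 10 15 26 6 18-1 19 22-18 21-35-1-11-15-8-17-20 10 1 35-21 38-11-7-45 12-11 9-14 13-40 1-10-3-21-13 6-28 1-12 11-21 11-14 12-15-9-19-23-15-14-13-16z"/><path data-sink="344 451" data-exterior="0" d="M323 44l-3 9 3 23-8 25-3 15-12 21-12 11 7 45-38 11-35 21-9 0 16 19 15 8 1 11-21 35-21 16-4 13-1 24-2 5 48 17 10 10 8 14 8 31 36 12 3 24 154 0 1-37-46-21-15-13-3-7-4-11-2-64 2-13 16-41 3-26 4-3 19-4-6-4-16-65 13-16 5-12 4-4 11-4 15-1 0-37-9-3-16 0-23 8-12 7-28 5-9 7-1-11-18-33-6-7z"/><path data-sink="133 283" data-exterior="0" d="M150 219l-6 6-7 2-24 4-23 14 4 12 5 28 8 23 5 29 6 6 23 5 6 3 1 5 5-24 6-10 12-6 8 0 16 4 5 6 3-20-3-20-16-29-6-8-10-6z"/><path data-sink="235 46" data-exterior="0" d="M330 16l-164 0-1 4 11 19 22 22 8 12 11 11 17 9 9-9 24-14 12-11 28-1 11-4 11-20 2-7z"/>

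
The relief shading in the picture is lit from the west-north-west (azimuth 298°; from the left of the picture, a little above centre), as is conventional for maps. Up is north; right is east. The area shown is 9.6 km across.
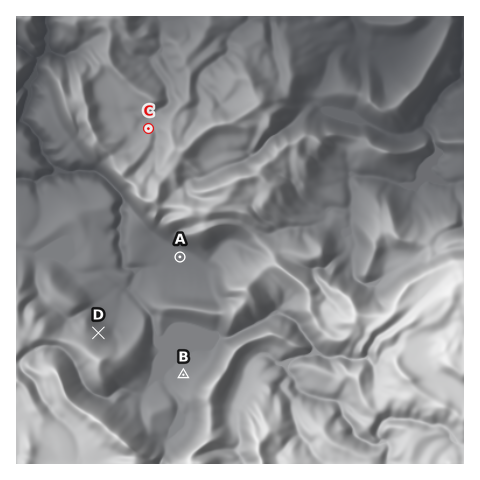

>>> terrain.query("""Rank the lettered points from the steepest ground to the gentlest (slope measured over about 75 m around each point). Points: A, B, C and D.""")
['D', 'C', 'B', 'A']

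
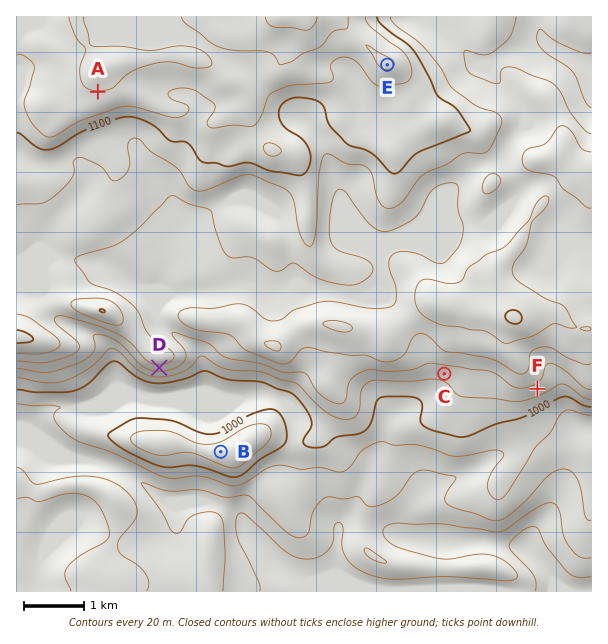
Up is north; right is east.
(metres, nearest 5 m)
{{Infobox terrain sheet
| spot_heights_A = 1140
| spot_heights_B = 1030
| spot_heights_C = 1030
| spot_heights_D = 1050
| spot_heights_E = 1140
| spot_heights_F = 1030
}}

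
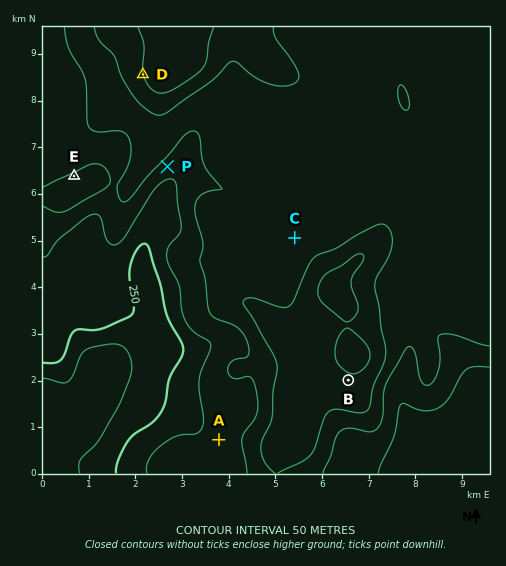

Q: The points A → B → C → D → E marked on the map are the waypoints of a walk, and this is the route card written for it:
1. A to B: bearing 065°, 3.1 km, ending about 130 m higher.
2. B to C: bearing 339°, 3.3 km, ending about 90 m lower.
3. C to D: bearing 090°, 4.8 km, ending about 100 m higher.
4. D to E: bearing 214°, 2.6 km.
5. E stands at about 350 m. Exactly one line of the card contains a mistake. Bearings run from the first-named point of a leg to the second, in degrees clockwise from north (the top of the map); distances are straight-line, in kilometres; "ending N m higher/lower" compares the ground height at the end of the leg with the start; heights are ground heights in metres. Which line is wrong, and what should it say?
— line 3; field bearing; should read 317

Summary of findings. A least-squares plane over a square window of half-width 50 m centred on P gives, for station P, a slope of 8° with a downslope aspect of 144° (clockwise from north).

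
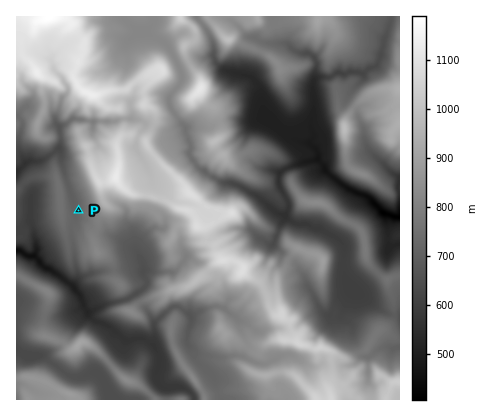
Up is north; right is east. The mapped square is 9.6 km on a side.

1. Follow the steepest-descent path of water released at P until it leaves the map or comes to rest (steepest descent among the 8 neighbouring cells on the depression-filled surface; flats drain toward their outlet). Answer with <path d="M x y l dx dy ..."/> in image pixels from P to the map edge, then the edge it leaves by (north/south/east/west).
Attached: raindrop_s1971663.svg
<path d="M78 210l-4 0 0-6-12-40-2-12-6 0-12 8-14 2-12 10"/>
exit: west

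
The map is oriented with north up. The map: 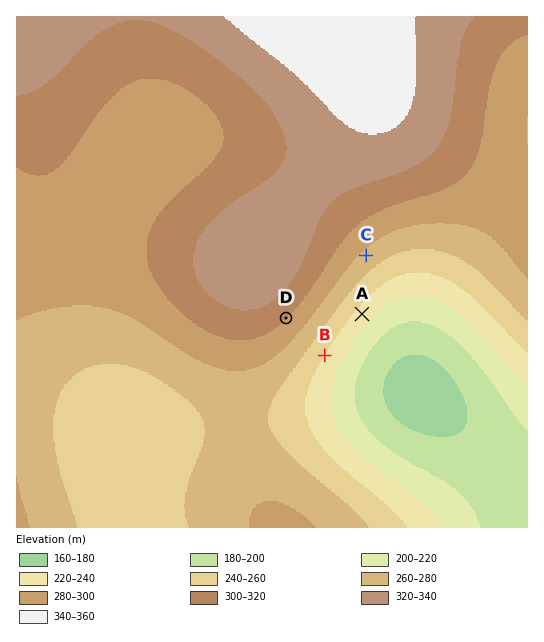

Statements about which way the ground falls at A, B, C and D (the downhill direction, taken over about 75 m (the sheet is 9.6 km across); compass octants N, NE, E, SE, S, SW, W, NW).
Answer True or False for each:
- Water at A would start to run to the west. False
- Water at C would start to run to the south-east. True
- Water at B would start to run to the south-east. True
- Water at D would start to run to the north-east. False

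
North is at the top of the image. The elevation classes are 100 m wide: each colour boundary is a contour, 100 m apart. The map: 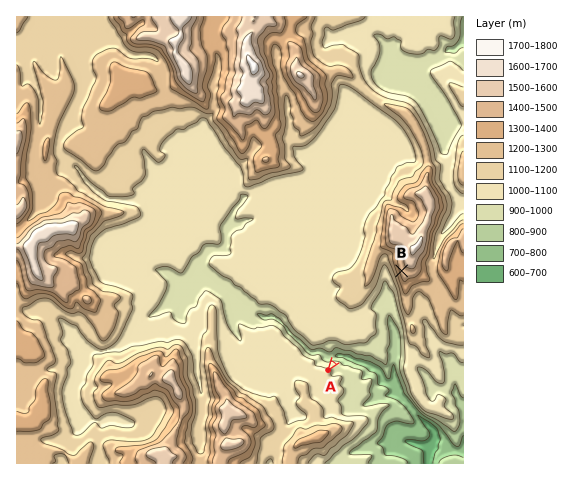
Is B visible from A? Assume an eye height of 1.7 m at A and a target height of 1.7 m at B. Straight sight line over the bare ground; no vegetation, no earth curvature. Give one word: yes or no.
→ yes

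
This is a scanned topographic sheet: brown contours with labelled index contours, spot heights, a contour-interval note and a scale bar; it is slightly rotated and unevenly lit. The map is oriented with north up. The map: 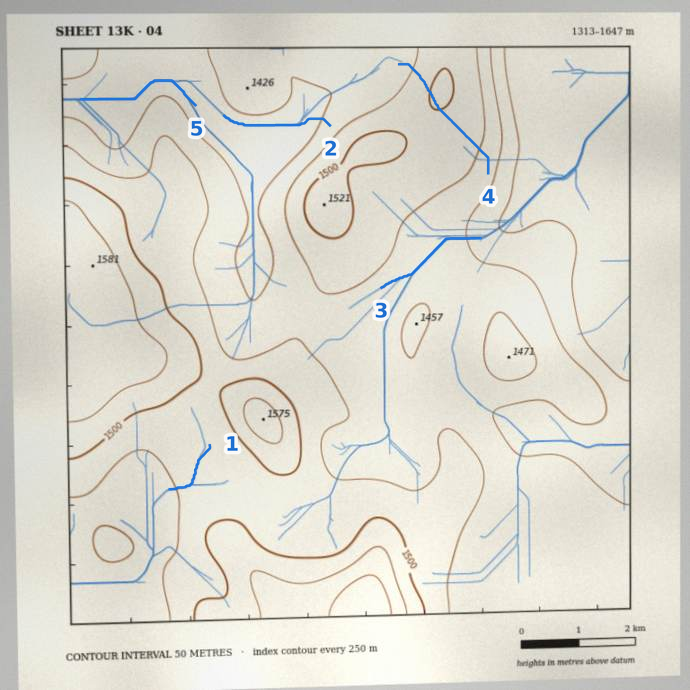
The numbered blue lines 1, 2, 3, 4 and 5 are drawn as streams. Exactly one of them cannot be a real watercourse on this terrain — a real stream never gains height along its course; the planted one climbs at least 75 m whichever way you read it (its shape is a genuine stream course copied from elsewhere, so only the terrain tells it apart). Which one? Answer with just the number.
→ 4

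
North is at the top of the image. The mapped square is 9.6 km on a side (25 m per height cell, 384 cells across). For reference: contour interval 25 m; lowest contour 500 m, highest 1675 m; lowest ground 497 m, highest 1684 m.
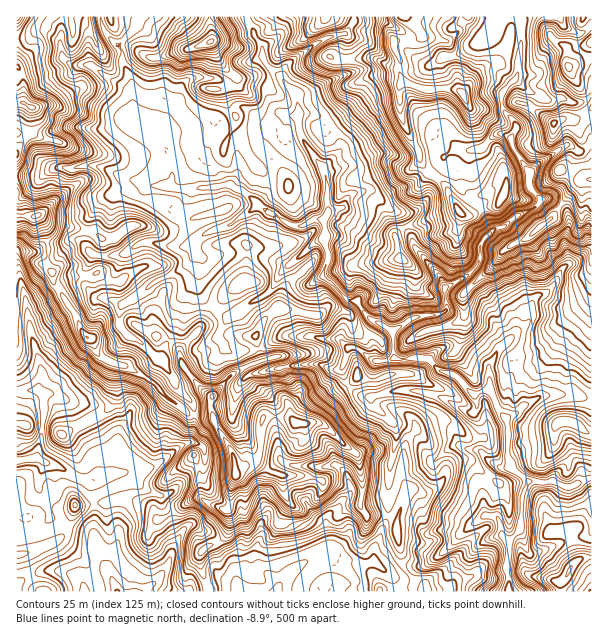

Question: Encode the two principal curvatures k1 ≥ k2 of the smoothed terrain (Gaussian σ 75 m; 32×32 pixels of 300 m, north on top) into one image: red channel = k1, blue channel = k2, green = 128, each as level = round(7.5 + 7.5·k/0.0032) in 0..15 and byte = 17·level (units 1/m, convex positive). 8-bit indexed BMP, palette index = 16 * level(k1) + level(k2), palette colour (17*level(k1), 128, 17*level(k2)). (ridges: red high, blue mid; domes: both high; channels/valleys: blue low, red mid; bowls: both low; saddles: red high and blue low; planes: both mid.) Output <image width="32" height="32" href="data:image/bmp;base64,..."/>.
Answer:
<image width="32" height="32" href="data:image/bmp;base64,Qk02CAAAAAAAADYEAAAoAAAAIAAAACAAAAABAAgAAAAAAAAEAAATCwAAEwsAAAABAAAAAAAAAIAAABGAAAAigAAAM4AAAESAAABVgAAAZoAAAHeAAACIgAAAmYAAAKqAAAC7gAAAzIAAAN2AAADugAAA/4AAAACAEQARgBEAIoARADOAEQBEgBEAVYARAGaAEQB3gBEAiIARAJmAEQCqgBEAu4ARAMyAEQDdgBEA7oARAP+AEQAAgCIAEYAiACKAIgAzgCIARIAiAFWAIgBmgCIAd4AiAIiAIgCZgCIAqoAiALuAIgDMgCIA3YAiAO6AIgD/gCIAAIAzABGAMwAigDMAM4AzAESAMwBVgDMAZoAzAHeAMwCIgDMAmYAzAKqAMwC7gDMAzIAzAN2AMwDugDMA/4AzAACARAARgEQAIoBEADOARABEgEQAVYBEAGaARAB3gEQAiIBEAJmARACqgEQAu4BEAMyARADdgEQA7oBEAP+ARAAAgFUAEYBVACKAVQAzgFUARIBVAFWAVQBmgFUAd4BVAIiAVQCZgFUAqoBVALuAVQDMgFUA3YBVAO6AVQD/gFUAAIBmABGAZgAigGYAM4BmAESAZgBVgGYAZoBmAHeAZgCIgGYAmYBmAKqAZgC7gGYAzIBmAN2AZgDugGYA/4BmAACAdwARgHcAIoB3ADOAdwBEgHcAVYB3AGaAdwB3gHcAiIB3AJmAdwCqgHcAu4B3AMyAdwDdgHcA7oB3AP+AdwAAgIgAEYCIACKAiAAzgIgARICIAFWAiABmgIgAd4CIAIiAiACZgIgAqoCIALuAiADMgIgA3YCIAO6AiAD/gIgAAICZABGAmQAigJkAM4CZAESAmQBVgJkAZoCZAHeAmQCIgJkAmYCZAKqAmQC7gJkAzICZAN2AmQDugJkA/4CZAACAqgARgKoAIoCqADOAqgBEgKoAVYCqAGaAqgB3gKoAiICqAJmAqgCqgKoAu4CqAMyAqgDdgKoA7oCqAP+AqgAAgLsAEYC7ACKAuwAzgLsARIC7AFWAuwBmgLsAd4C7AIiAuwCZgLsAqoC7ALuAuwDMgLsA3YC7AO6AuwD/gLsAAIDMABGAzAAigMwAM4DMAESAzABVgMwAZoDMAHeAzACIgMwAmYDMAKqAzAC7gMwAzIDMAN2AzADugMwA/4DMAACA3QARgN0AIoDdADOA3QBEgN0AVYDdAGaA3QB3gN0AiIDdAJmA3QCqgN0Au4DdAMyA3QDdgN0A7oDdAP+A3QAAgO4AEYDuACKA7gAzgO4ARIDuAFWA7gBmgO4Ad4DuAIiA7gCZgO4AqoDuALuA7gDMgO4A3YDuAO6A7gD/gO4AAID/ABGA/wAigP8AM4D/AESA/wBVgP8AZoD/AHeA/wCIgP8AmYD/AKqA/wC7gP8AzID/AN2A/wDugP8A/4D/AJW3poWohYeFlZXGhneHhoeYmIeWt5bJt6i2pYDE1dd1l4V1hoaGhqaBx7Z1doaGhYaHhpV1tpOkp8fHoMaGyMant6iWhYWmyXGm6LaFhZaFhGWFpYXYlqOklLWRo6SUlYeGp4V1hYXYloCCxKaCyJeWlnP3ksiFlXSlpKNzyaiWh4eV2KWWlbjFtLX5uIKU6KSDtfiTt6d2doWD1pLHlqeXhpa2hpeWlIK11dO1crWUtbeR5XOouLeFhai3obdypqiGhYV2h3aU56OTt/q01sbExYH3creGtqeVtqOikqVyg3OUpnd3hZVw6IC218dytJSC5+iSx3WUppWkgqjYlYWnoeqWhnWGqIWAcvaB1oOop+Tmt6S0p5eVtsmBl7eVt8mht7a3hZS3hcbm1ILZtNnp2GVlgqa4lreEtoGXuNi2l4SFdYS2UpX4suekkri215SGhGOlt4WUpJSyloOUhISFdXaFhaWV96Oz5uWBpbjYpoWztsWTxMaitIOol4Z2lqd0hXW3+PiEgfdUlOXRoKChcrSzsuPDkKSmg5eXl4eXtoSFuPeTlJO0xYV1dLPl5ta2gKLT8pOS1oaElYaXh5ijhYX42XKkyJamx5Sn2HNykpO21aCw+PbHuIV0haiHl6KGt/aUk5anhoamhXOmx9fo2OagpZNwgOOmhYZ0lqiXgob3lXOUgpWndoanp5KllYXEkJK3p+jA98Z1dXSCpqeByMeUyMbHlKSGhoe5uIPFkaDZpZiW6ICg8OZ2hKOSx6HXp4WTgpXIt4V2dpaGlYL3kMinyPmQpPmw+MiUx2CigsSEg7fXg5KUdpWnuai32LOBloenxJK3+YCw9/iWgaXn6qakp5Xp15WXloOTl5KRopOXhra0tZbnxpCA1vix1rXox3V0hYWFl5eXuLZxlrm4kYSXg5OBlui1+NbggNK3pHPG1qWFdoWFhYSDg5eXqKiSp4WEpbbUloan6KDVtbjEcnCQk4WHh4aIl5eWmJeXlXOWhbfYx5aHhqfocMXpp9aD6PfGpoeHh4eHqIaHh5eSlnZ2hJPWdoaDxrDGwaCDtdXDgnR2d3eHd4eGlneHlKeWdXaG+JV2lMaRcITopaa22LW3hXZ3h3eHhoWmhYZ0loSGh5b3ZGWE+caQxNfXtue2trWWhnaHd4XHt6amp4R1pqeGhua1tefGguS1coGjxnWFpqSVdJV0gqO02KaElIWStKWW2KWmuMeVgoWV2KXIloOCtLS16MW3lcVygrWB5/rVtbXGhHKkhaaVlXTYlZWnk8fmgbWFtuj52baSpOawsYN0x7aot6ZkdpaD2Ma1xoaFt5K3dHWEdMWlcpWWhei3gnW1tqeGlaWGhoPVcaQ="/>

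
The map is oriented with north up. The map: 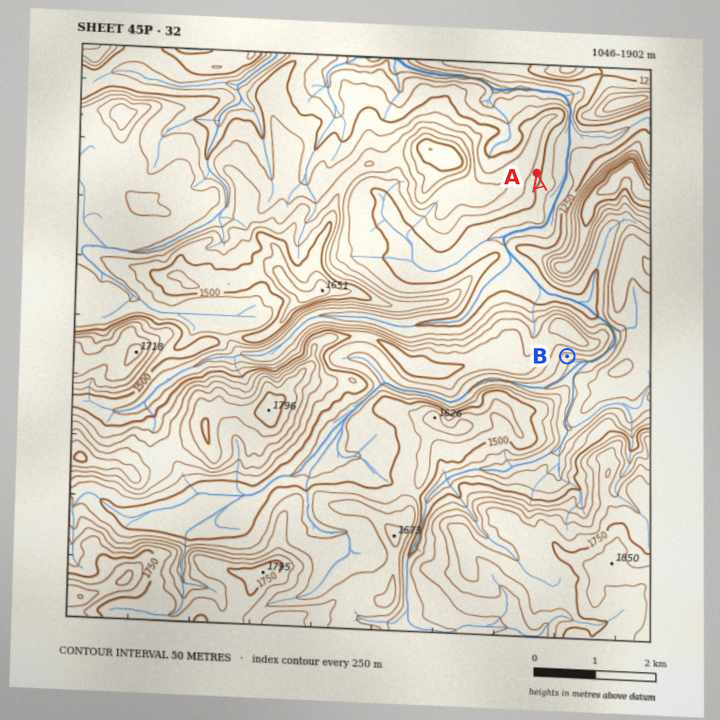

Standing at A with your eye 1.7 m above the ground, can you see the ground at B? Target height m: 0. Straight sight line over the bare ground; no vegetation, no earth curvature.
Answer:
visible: false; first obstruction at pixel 550 253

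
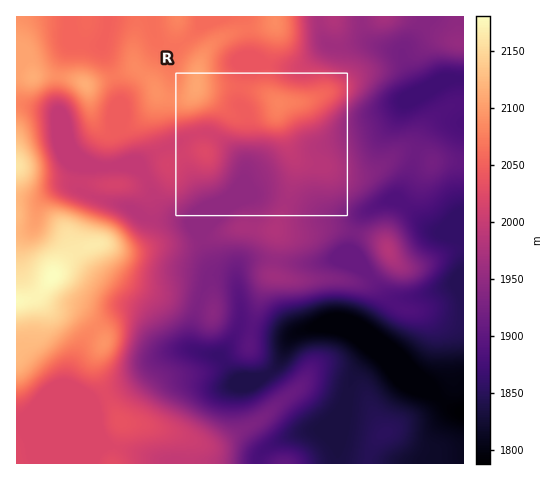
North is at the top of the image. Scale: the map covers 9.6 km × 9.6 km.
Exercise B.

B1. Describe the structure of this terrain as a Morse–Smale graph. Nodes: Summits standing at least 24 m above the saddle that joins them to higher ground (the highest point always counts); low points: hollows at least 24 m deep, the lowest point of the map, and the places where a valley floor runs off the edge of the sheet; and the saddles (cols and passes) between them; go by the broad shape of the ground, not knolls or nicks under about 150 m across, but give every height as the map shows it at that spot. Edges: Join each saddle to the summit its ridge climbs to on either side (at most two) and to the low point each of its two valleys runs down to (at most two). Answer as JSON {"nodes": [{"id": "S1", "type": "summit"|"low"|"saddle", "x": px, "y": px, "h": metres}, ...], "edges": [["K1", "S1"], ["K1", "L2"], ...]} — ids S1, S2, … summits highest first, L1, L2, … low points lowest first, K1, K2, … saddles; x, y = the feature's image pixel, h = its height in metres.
{"nodes": [
{"id": "S1", "type": "summit", "x": 53, "y": 277, "h": 2181},
{"id": "S2", "type": "summit", "x": 17, "y": 166, "h": 2160},
{"id": "S3", "type": "summit", "x": 85, "y": 84, "h": 2115},
{"id": "S4", "type": "summit", "x": 196, "y": 85, "h": 2109},
{"id": "S5", "type": "summit", "x": 279, "y": 103, "h": 2081},
{"id": "S6", "type": "summit", "x": 389, "y": 250, "h": 1983},
{"id": "L1", "type": "low", "x": 463, "y": 412, "h": 1788},
{"id": "L2", "type": "low", "x": 427, "y": 90, "h": 1871},
{"id": "K1", "type": "saddle", "x": 17, "y": 231, "h": 2122},
{"id": "K2", "type": "saddle", "x": 113, "y": 76, "h": 2073},
{"id": "K3", "type": "saddle", "x": 266, "y": 63, "h": 2039},
{"id": "K4", "type": "saddle", "x": 200, "y": 134, "h": 2012},
{"id": "K5", "type": "saddle", "x": 104, "y": 168, "h": 1995},
{"id": "K6", "type": "saddle", "x": 287, "y": 202, "h": 1972},
{"id": "K7", "type": "saddle", "x": 354, "y": 232, "h": 1927},
{"id": "K8", "type": "saddle", "x": 398, "y": 306, "h": 1886}],
"edges": [["K1", "S1"], ["K1", "S2"], ["K1", "L1"], ["K2", "S3"], ["K2", "S4"], ["K2", "L1"], ["K3", "S5"], ["K3", "L1"], ["K3", "L2"], ["K4", "S1"], ["K4", "S4"], ["K4", "L1"], ["K5", "S1"], ["K5", "S3"], ["K5", "L1"], ["K6", "S1"], ["K6", "S5"], ["K6", "L1"], ["K7", "S1"], ["K7", "S6"], ["K7", "L1"], ["K8", "S1"], ["K8", "S6"], ["K8", "L1"]]}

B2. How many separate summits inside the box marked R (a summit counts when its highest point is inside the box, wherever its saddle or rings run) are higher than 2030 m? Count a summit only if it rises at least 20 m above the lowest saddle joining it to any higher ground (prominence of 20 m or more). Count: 2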